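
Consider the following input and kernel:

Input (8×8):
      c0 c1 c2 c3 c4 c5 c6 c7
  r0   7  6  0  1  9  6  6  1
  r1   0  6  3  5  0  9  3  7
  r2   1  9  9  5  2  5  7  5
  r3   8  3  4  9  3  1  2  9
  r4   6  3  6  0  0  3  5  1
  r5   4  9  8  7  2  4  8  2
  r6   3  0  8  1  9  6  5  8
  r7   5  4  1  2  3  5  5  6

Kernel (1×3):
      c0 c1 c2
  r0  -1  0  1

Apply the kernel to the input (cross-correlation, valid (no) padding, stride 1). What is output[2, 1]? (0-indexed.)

-4

The receptive field on the input at this output position is [9 9 5]. Elementwise product with the kernel and sum: 9·-1 + 5·1.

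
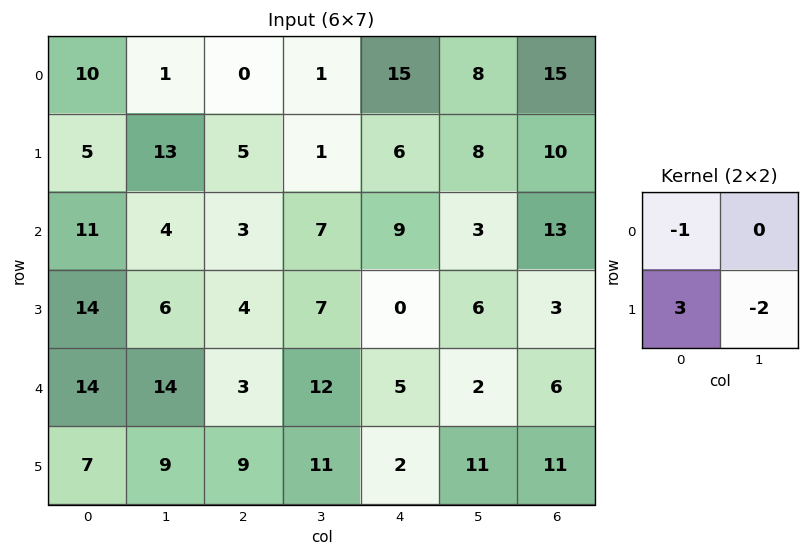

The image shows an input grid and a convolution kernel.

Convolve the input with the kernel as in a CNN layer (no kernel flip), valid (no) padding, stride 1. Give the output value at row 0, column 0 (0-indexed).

-21

The receptive field on the input at this output position is [10 1 / 5 13]. Elementwise product with the kernel and sum: 10·-1 + 5·3 + 13·-2.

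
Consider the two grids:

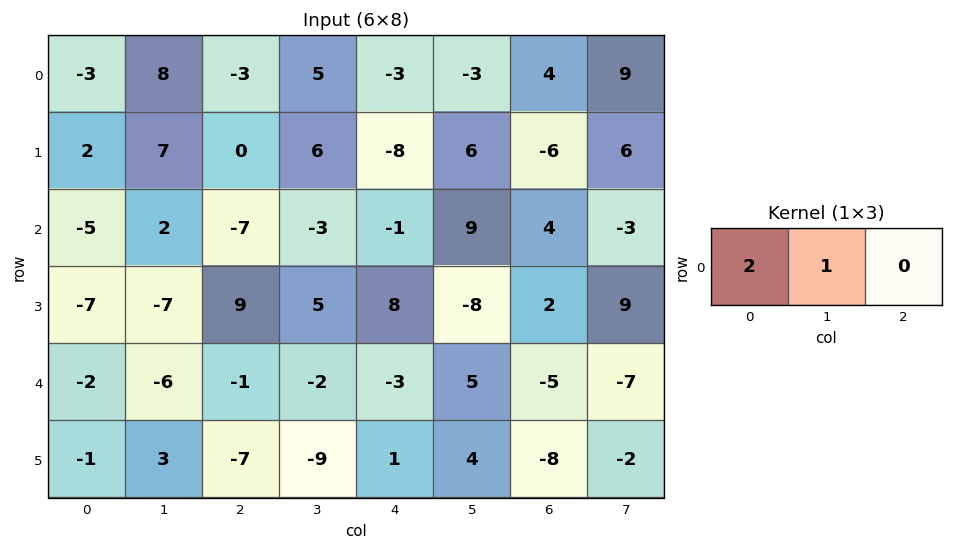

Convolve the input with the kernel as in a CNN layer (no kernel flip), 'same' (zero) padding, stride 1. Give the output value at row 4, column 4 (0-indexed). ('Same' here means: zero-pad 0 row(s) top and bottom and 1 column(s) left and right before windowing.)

The receptive field on the zero-padded input at this output position is [-2 -3 5]. Elementwise product with the kernel and sum: -2·2 + -3·1.

-7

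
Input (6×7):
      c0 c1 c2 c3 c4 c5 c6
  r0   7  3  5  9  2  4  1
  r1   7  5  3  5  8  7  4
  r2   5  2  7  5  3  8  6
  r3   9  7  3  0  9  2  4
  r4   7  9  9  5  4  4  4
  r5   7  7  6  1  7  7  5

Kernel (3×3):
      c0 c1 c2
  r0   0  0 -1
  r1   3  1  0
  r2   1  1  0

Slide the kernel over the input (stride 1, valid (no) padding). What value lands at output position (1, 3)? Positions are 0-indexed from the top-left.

The receptive field on the input at this output position is [5 8 7 / 5 3 8 / 0 9 2]. Elementwise product with the kernel and sum: 7·-1 + 5·3 + 3·1 + 0·1 + 9·1.

20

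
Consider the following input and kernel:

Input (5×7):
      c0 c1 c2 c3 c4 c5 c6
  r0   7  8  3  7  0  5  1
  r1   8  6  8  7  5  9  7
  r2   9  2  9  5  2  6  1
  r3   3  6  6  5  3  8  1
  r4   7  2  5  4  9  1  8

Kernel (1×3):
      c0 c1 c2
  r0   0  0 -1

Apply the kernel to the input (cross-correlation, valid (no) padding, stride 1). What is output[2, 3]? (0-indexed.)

The receptive field on the input at this output position is [5 2 6]. Elementwise product with the kernel and sum: 6·-1.

-6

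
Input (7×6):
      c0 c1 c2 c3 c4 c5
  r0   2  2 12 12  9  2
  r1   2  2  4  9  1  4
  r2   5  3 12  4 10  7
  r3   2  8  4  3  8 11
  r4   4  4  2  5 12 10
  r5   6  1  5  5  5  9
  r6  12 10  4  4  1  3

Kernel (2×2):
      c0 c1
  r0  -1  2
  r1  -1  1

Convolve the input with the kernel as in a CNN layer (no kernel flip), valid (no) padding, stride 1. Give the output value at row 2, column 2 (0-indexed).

The receptive field on the input at this output position is [12 4 / 4 3]. Elementwise product with the kernel and sum: 12·-1 + 4·2 + 4·-1 + 3·1.

-5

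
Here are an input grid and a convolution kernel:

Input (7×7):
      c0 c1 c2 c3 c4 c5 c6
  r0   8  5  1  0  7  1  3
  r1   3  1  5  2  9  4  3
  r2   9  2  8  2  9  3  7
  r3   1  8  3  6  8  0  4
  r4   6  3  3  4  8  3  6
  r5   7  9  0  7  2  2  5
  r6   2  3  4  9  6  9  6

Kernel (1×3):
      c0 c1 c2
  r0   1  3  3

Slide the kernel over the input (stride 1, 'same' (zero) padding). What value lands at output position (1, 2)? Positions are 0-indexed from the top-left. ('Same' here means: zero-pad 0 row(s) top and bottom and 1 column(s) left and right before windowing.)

22

The receptive field on the zero-padded input at this output position is [1 5 2]. Elementwise product with the kernel and sum: 1·1 + 5·3 + 2·3.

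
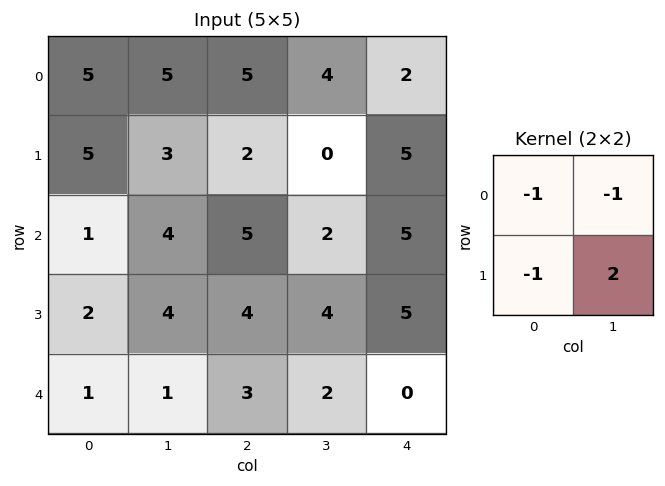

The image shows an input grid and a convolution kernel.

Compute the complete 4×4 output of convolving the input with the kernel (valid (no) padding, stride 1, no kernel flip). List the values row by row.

-9 -9 -11 4
-1 1 -3 3
1 -5 -3 -1
-5 -3 -7 -11

Output[0,0]: The receptive field on the input at this output position is [5 5 / 5 3]. Elementwise product with the kernel and sum: 5·-1 + 5·-1 + 5·-1 + 3·2.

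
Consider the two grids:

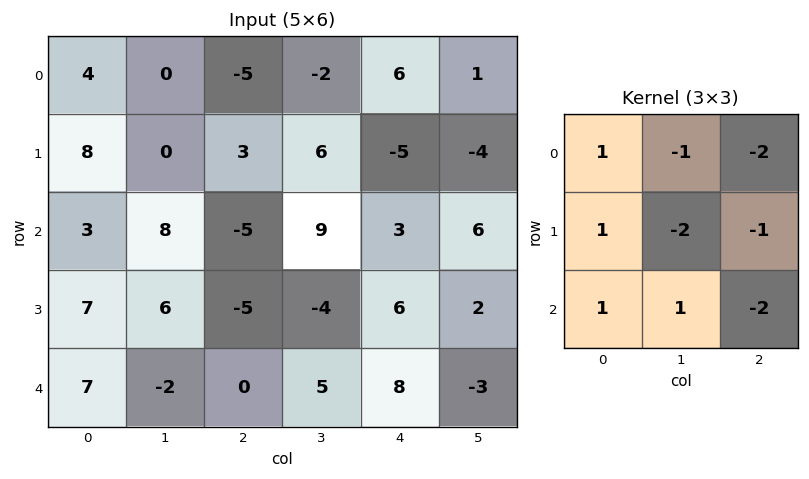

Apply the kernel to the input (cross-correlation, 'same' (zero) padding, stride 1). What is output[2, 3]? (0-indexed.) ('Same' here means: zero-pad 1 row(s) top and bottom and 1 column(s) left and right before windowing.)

-40

The receptive field on the zero-padded input at this output position is [3 6 -5 / -5 9 3 / -5 -4 6]. Elementwise product with the kernel and sum: 3·1 + 6·-1 + -5·-2 + -5·1 + 9·-2 + 3·-1 + -5·1 + -4·1 + 6·-2.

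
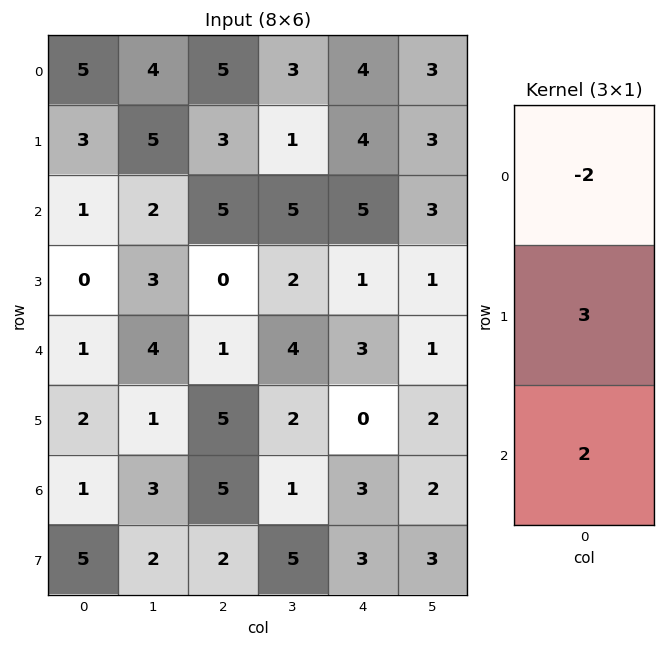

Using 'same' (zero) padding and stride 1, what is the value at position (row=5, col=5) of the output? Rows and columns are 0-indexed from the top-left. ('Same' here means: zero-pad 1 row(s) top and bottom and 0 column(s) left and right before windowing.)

8

The receptive field on the zero-padded input at this output position is [1 / 2 / 2]. Elementwise product with the kernel and sum: 1·-2 + 2·3 + 2·2.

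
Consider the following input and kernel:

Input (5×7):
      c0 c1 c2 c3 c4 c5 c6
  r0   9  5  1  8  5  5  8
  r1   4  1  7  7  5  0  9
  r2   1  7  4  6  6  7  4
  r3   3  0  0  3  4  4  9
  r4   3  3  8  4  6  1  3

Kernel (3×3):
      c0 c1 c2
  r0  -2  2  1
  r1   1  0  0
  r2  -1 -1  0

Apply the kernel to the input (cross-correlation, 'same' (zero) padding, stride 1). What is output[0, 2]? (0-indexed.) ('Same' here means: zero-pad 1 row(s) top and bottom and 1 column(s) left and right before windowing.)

-3

The receptive field on the zero-padded input at this output position is [0 0 0 / 5 1 8 / 1 7 7]. Elementwise product with the kernel and sum: 0·-2 + 0·2 + 0·1 + 5·1 + 1·-1 + 7·-1.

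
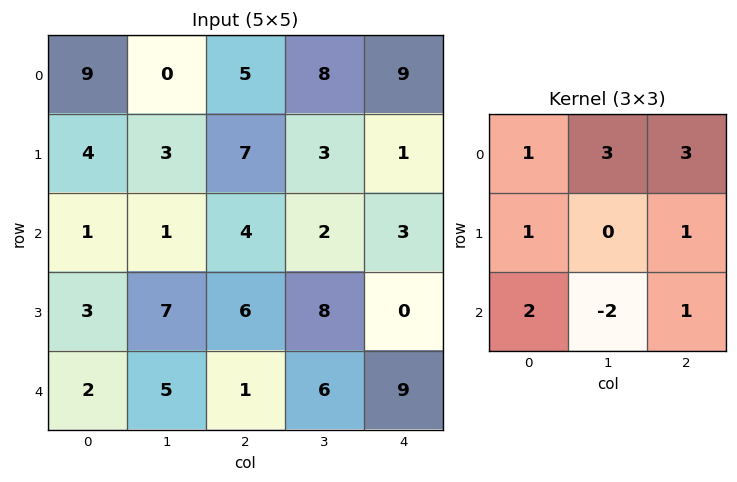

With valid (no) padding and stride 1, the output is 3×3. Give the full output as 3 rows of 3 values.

Output[0,0]: The receptive field on the input at this output position is [9 0 5 / 4 3 7 / 1 1 4]. Elementwise product with the kernel and sum: 9·1 + 0·3 + 5·3 + 4·1 + 7·1 + 1·2 + 1·-2 + 4·1.
Output[0,1]: The receptive field on the input at this output position is [0 5 8 / 3 7 3 / 1 4 2]. Elementwise product with the kernel and sum: 0·1 + 5·3 + 8·3 + 3·1 + 3·1 + 1·2 + 4·-2 + 2·1.

39 41 71
37 46 22
20 48 24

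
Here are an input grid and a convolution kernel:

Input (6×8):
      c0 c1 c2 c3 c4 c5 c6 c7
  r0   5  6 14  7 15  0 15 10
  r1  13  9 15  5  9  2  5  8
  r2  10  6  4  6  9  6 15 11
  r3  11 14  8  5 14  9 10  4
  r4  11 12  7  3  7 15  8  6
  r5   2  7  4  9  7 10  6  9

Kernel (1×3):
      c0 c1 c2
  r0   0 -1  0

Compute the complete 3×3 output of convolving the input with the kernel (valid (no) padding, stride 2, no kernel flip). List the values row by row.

-6 -7 0
-6 -6 -6
-12 -3 -15

Output[0,0]: The receptive field on the input at this output position is [5 6 14]. Elementwise product with the kernel and sum: 6·-1.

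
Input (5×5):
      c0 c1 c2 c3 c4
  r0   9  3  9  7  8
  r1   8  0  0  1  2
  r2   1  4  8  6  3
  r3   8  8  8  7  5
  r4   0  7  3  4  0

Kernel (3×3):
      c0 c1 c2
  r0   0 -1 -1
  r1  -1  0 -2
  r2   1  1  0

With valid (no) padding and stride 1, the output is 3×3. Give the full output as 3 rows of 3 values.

-15 -6 -5
-1 -1 -2
-29 -26 -20

Output[0,0]: The receptive field on the input at this output position is [9 3 9 / 8 0 0 / 1 4 8]. Elementwise product with the kernel and sum: 3·-1 + 9·-1 + 8·-1 + 0·-2 + 1·1 + 4·1.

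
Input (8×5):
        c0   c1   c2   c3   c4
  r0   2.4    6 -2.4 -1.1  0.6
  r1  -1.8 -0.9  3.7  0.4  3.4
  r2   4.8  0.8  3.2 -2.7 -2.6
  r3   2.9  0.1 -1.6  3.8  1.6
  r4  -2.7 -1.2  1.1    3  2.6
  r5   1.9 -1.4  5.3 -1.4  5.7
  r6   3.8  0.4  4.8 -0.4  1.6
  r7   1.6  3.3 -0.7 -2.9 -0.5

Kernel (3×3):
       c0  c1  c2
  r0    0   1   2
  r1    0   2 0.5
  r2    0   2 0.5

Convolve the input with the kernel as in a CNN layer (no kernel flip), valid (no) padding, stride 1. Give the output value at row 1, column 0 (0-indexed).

9.1

The receptive field on the input at this output position is [-1.8 -0.9 3.7 / 4.8 0.8 3.2 / 2.9 0.1 -1.6]. Elementwise product with the kernel and sum: -0.9·1 + 3.7·2 + 0.8·2 + 3.2·0.5 + 0.1·2 + -1.6·0.5.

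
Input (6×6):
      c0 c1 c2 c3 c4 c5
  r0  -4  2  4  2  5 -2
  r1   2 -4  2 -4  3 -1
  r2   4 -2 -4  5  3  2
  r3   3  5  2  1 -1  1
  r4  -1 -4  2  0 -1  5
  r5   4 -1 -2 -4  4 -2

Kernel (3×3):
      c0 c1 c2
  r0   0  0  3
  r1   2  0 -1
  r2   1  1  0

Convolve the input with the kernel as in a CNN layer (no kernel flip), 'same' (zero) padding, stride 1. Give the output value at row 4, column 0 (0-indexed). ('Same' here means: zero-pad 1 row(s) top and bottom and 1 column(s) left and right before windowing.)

23

The receptive field on the zero-padded input at this output position is [0 3 5 / 0 -1 -4 / 0 4 -1]. Elementwise product with the kernel and sum: 5·3 + 0·2 + -4·-1 + 0·1 + 4·1.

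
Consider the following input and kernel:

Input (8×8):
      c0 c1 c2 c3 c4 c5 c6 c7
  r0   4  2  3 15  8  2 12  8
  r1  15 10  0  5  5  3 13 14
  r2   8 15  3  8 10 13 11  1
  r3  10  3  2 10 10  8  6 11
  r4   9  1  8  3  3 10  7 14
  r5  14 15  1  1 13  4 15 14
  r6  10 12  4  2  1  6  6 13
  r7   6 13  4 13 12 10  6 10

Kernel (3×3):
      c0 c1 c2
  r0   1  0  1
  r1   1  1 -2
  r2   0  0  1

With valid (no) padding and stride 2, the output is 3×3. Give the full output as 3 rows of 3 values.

35 16 13
28 8 34
48 -12 3

Output[0,0]: The receptive field on the input at this output position is [4 2 3 / 15 10 0 / 8 15 3]. Elementwise product with the kernel and sum: 4·1 + 3·1 + 15·1 + 10·1 + 0·-2 + 3·1.
Output[0,1]: The receptive field on the input at this output position is [3 15 8 / 0 5 5 / 3 8 10]. Elementwise product with the kernel and sum: 3·1 + 8·1 + 0·1 + 5·1 + 5·-2 + 10·1.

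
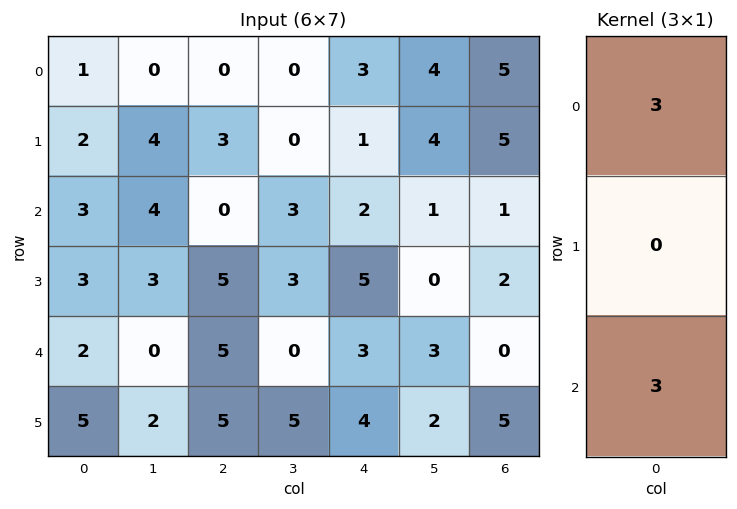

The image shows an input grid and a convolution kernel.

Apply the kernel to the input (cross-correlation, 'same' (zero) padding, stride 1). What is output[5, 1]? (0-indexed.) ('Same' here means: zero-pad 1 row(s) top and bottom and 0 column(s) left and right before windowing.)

The receptive field on the zero-padded input at this output position is [0 / 2 / 0]. Elementwise product with the kernel and sum: 0·3 + 0·3.

0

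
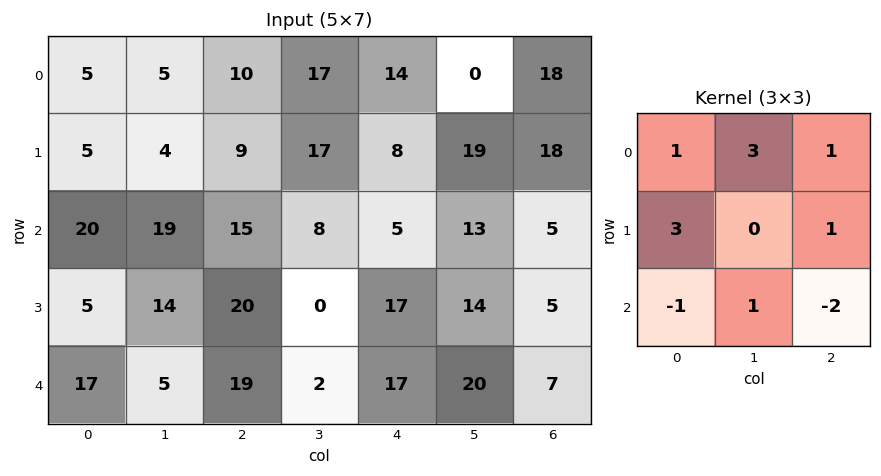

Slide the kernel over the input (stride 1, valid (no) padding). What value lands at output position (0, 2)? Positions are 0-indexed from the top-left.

93

The receptive field on the input at this output position is [10 17 14 / 9 17 8 / 15 8 5]. Elementwise product with the kernel and sum: 10·1 + 17·3 + 14·1 + 9·3 + 8·1 + 15·-1 + 8·1 + 5·-2.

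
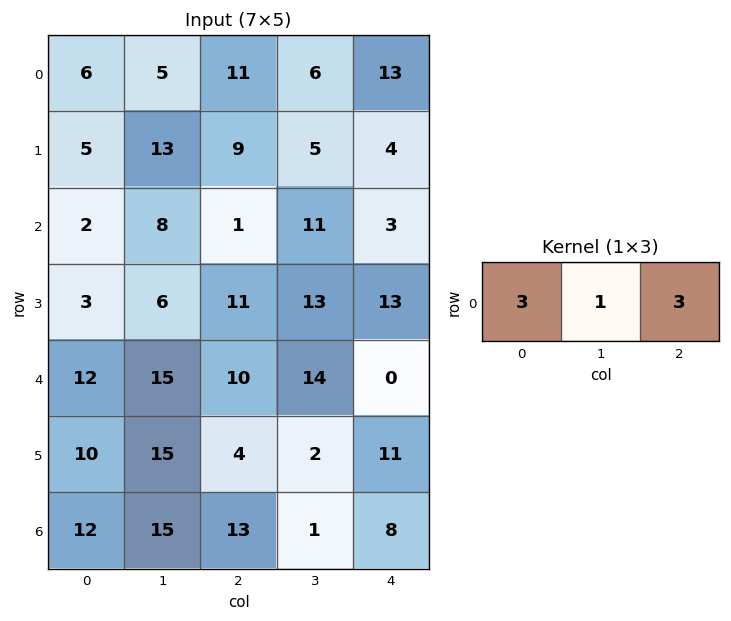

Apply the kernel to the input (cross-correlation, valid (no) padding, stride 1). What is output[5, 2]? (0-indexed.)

47

The receptive field on the input at this output position is [4 2 11]. Elementwise product with the kernel and sum: 4·3 + 2·1 + 11·3.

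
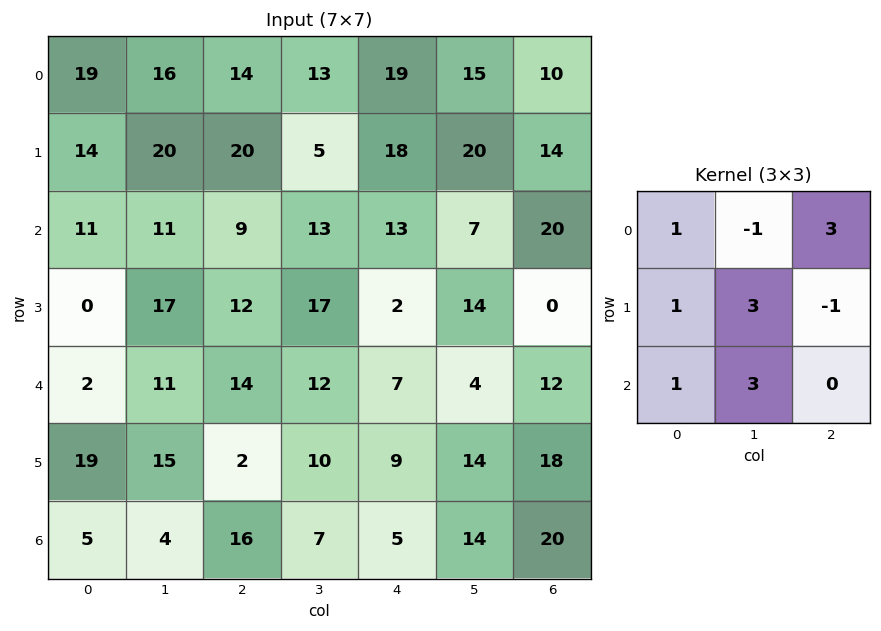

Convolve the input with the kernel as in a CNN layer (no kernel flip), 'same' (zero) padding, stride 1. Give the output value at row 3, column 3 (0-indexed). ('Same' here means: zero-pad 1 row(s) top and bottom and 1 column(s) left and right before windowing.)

146

The receptive field on the zero-padded input at this output position is [9 13 13 / 12 17 2 / 14 12 7]. Elementwise product with the kernel and sum: 9·1 + 13·-1 + 13·3 + 12·1 + 17·3 + 2·-1 + 14·1 + 12·3.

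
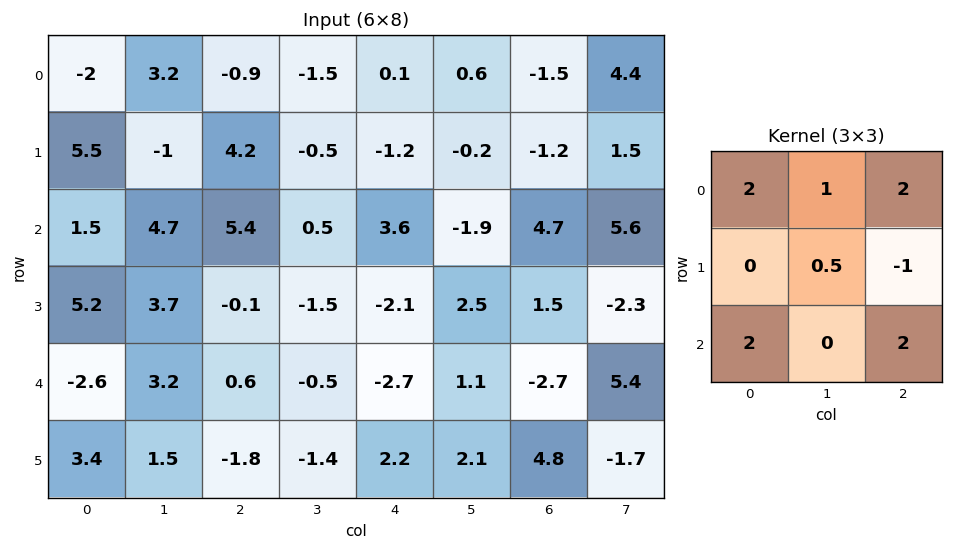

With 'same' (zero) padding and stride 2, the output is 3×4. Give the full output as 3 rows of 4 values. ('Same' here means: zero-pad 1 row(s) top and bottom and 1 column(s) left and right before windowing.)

-6.2 -1.95 -1.95 -2.55
6.95 7.8 3.1 -1.45
11.1 5.3 -1.15 -4.05

Output[0,0]: The receptive field on the zero-padded input at this output position is [0 0 0 / 0 -2 3.2 / 0 5.5 -1]. Elementwise product with the kernel and sum: 0·2 + 0·1 + 0·2 + -2·0.5 + 3.2·-1 + 0·2 + -1·2.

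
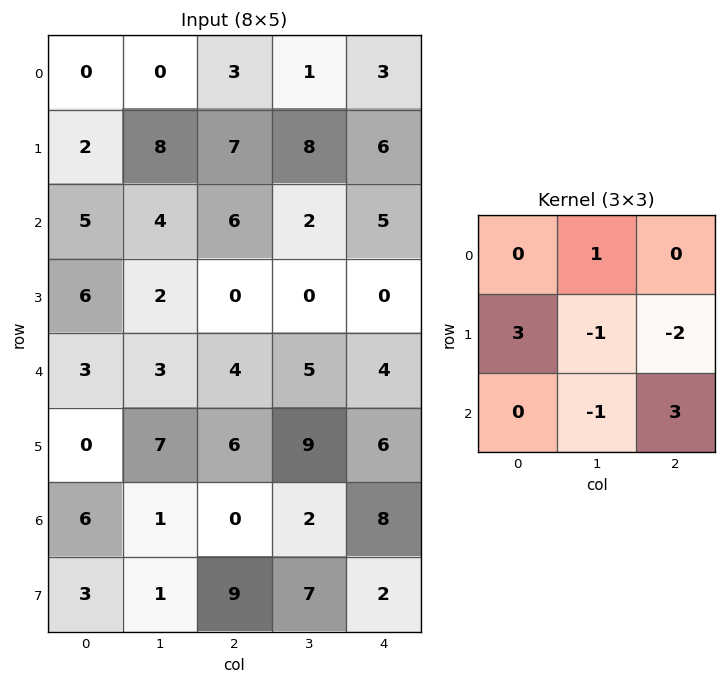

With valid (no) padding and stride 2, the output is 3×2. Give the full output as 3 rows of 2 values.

Output[0,0]: The receptive field on the input at this output position is [0 0 3 / 2 8 7 / 5 4 6]. Elementwise product with the kernel and sum: 0·1 + 2·3 + 8·-1 + 7·-2 + 4·-1 + 6·3.

-2 15
29 9
-17 24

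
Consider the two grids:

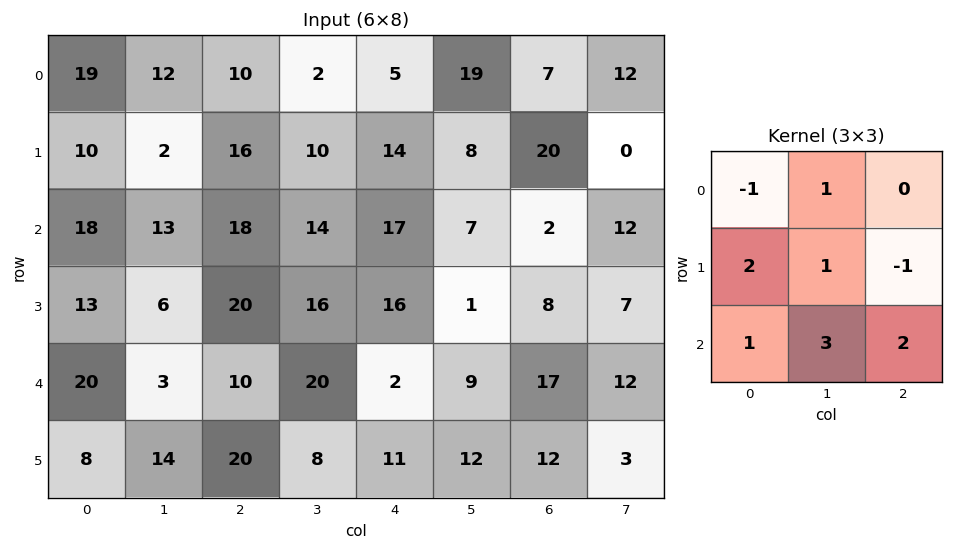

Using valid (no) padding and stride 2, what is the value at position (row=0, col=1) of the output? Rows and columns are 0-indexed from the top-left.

114

The receptive field on the input at this output position is [10 2 5 / 16 10 14 / 18 14 17]. Elementwise product with the kernel and sum: 10·-1 + 2·1 + 16·2 + 10·1 + 14·-1 + 18·1 + 14·3 + 17·2.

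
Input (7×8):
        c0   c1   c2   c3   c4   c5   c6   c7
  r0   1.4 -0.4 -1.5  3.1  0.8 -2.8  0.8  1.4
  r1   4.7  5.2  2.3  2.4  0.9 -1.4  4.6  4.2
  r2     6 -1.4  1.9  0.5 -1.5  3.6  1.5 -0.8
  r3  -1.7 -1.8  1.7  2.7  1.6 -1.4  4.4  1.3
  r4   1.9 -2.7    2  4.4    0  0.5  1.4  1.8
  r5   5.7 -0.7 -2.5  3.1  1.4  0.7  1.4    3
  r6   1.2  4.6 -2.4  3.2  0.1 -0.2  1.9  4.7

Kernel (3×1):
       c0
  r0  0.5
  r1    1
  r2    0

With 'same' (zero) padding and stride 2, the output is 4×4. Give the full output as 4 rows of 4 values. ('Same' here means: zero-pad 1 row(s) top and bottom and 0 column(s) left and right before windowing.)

Output[0,0]: The receptive field on the zero-padded input at this output position is [0 / 1.4 / 4.7]. Elementwise product with the kernel and sum: 0·0.5 + 1.4·1.

1.4 -1.5 0.8 0.8
8.35 3.05 -1.05 3.8
1.05 2.85 0.8 3.6
4.05 -3.65 0.8 2.6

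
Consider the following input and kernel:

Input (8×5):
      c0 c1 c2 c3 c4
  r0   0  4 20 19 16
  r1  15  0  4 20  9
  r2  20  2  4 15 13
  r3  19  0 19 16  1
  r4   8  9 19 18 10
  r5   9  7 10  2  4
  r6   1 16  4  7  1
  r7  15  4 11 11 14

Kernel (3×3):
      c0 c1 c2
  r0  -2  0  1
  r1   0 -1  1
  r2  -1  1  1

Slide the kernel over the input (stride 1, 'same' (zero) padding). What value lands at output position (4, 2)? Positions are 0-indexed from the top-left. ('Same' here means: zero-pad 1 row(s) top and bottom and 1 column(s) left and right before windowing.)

20

The receptive field on the zero-padded input at this output position is [0 19 16 / 9 19 18 / 7 10 2]. Elementwise product with the kernel and sum: 0·-2 + 16·1 + 19·-1 + 18·1 + 7·-1 + 10·1 + 2·1.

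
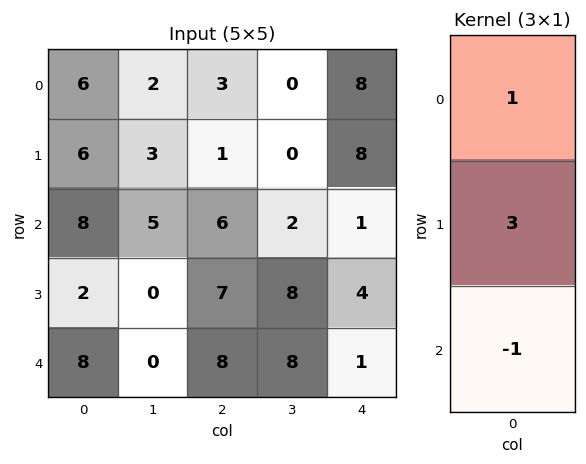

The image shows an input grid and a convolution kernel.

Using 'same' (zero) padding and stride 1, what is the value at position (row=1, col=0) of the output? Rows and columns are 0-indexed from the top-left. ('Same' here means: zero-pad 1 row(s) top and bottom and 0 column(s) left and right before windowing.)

16

The receptive field on the zero-padded input at this output position is [6 / 6 / 8]. Elementwise product with the kernel and sum: 6·1 + 6·3 + 8·-1.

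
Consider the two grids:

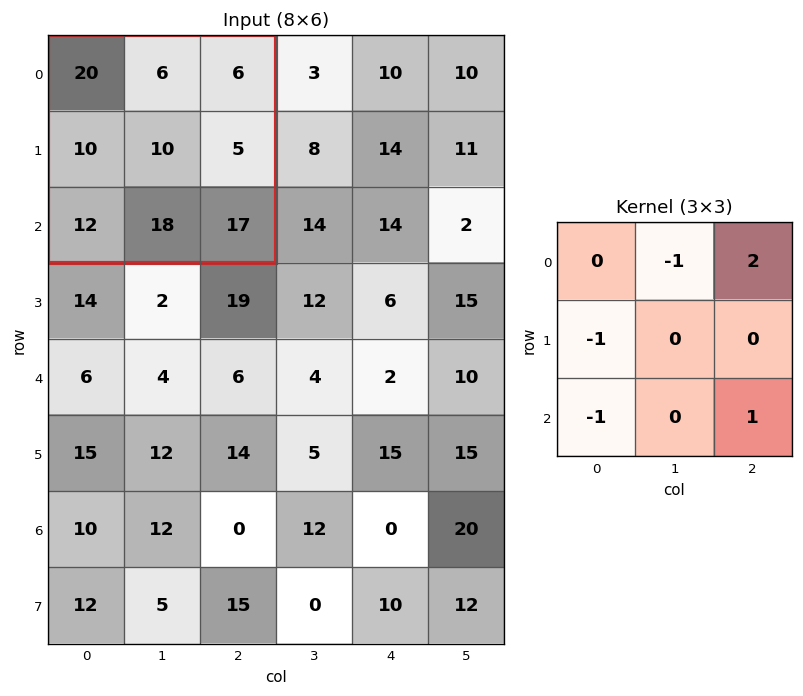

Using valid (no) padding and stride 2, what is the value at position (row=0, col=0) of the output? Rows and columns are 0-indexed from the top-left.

The receptive field on the input at this output position is [20 6 6 / 10 10 5 / 12 18 17]. Elementwise product with the kernel and sum: 6·-1 + 6·2 + 10·-1 + 12·-1 + 17·1.

1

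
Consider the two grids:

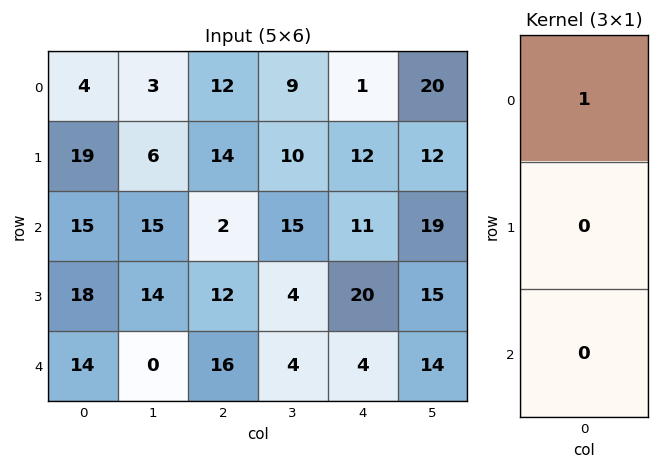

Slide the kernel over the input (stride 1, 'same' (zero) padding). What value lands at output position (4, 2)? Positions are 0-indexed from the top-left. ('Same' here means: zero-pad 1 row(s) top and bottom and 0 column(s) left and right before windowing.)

The receptive field on the zero-padded input at this output position is [12 / 16 / 0]. Elementwise product with the kernel and sum: 12·1.

12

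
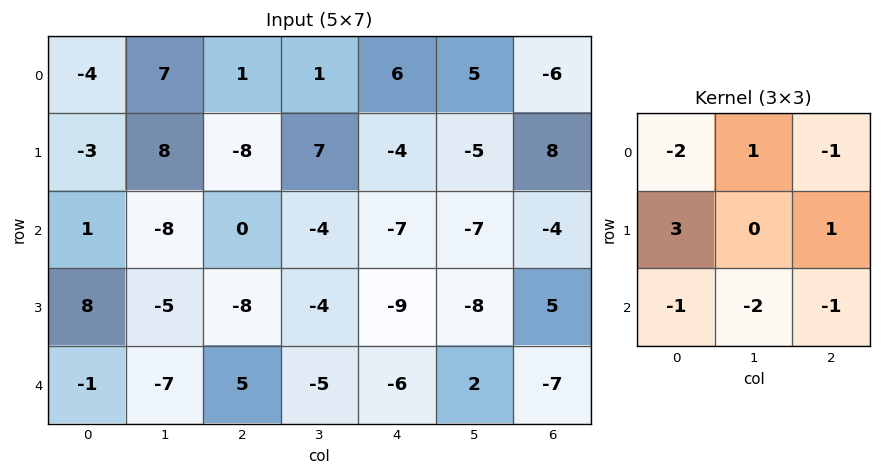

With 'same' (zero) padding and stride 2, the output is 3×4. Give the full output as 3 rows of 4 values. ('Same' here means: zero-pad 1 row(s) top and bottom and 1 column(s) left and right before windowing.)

Output[0,0]: The receptive field on the zero-padded input at this output position is [0 0 0 / 0 -4 7 / 0 -3 8]. Elementwise product with the kernel and sum: 0·-2 + 0·1 + 0·-1 + 0·3 + 7·1 + 0·-1 + -3·-2 + 8·-1.

5 23 14 4
-30 -34 -2 -5
6 -20 -6 27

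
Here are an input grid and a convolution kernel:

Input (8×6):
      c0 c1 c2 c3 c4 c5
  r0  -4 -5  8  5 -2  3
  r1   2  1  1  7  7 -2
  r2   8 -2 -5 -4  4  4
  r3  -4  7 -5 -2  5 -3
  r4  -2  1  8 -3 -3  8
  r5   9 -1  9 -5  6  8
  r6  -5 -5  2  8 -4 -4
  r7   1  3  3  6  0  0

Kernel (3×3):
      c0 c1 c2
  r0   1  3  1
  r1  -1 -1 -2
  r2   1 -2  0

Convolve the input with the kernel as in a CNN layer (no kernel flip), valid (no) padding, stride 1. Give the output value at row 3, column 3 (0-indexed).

-17

The receptive field on the input at this output position is [-2 5 -3 / -3 -3 8 / -5 6 8]. Elementwise product with the kernel and sum: -2·1 + 5·3 + -3·1 + -3·-1 + -3·-1 + 8·-2 + -5·1 + 6·-2.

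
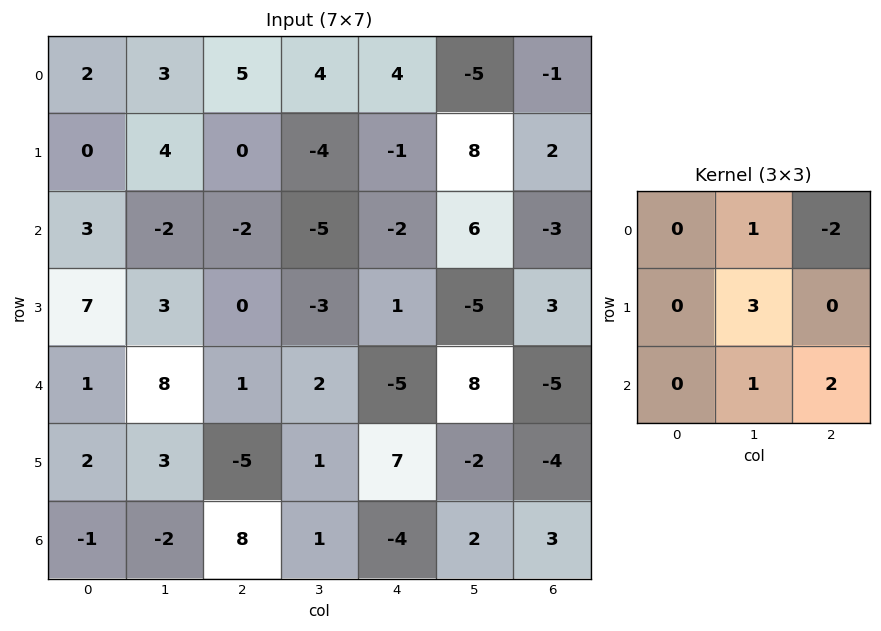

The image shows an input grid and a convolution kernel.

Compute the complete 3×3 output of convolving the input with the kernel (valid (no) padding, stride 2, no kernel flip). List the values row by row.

-1 -25 21
21 -18 -5
29 8 20

Output[0,0]: The receptive field on the input at this output position is [2 3 5 / 0 4 0 / 3 -2 -2]. Elementwise product with the kernel and sum: 3·1 + 5·-2 + 4·3 + -2·1 + -2·2.
Output[0,1]: The receptive field on the input at this output position is [5 4 4 / 0 -4 -1 / -2 -5 -2]. Elementwise product with the kernel and sum: 4·1 + 4·-2 + -4·3 + -5·1 + -2·2.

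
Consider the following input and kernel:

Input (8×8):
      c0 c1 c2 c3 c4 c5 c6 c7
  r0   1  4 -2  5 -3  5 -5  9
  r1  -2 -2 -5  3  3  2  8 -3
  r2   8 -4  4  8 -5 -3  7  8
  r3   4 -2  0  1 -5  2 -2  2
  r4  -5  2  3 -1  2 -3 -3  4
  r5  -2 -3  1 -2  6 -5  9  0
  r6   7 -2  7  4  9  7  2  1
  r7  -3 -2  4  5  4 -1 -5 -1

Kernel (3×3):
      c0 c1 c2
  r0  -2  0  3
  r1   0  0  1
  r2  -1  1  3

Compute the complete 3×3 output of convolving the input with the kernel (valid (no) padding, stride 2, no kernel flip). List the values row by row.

-13 -13 22
12 -26 15
32 30 0

Output[0,0]: The receptive field on the input at this output position is [1 4 -2 / -2 -2 -5 / 8 -4 4]. Elementwise product with the kernel and sum: 1·-2 + -2·3 + -5·1 + 8·-1 + -4·1 + 4·3.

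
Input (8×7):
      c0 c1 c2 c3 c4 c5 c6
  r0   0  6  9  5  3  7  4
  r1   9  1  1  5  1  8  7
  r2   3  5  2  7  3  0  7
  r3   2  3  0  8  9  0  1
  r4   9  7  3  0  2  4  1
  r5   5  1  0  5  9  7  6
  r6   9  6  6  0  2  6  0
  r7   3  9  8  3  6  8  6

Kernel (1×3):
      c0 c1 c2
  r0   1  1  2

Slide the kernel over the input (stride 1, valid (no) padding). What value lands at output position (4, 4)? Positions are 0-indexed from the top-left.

8

The receptive field on the input at this output position is [2 4 1]. Elementwise product with the kernel and sum: 2·1 + 4·1 + 1·2.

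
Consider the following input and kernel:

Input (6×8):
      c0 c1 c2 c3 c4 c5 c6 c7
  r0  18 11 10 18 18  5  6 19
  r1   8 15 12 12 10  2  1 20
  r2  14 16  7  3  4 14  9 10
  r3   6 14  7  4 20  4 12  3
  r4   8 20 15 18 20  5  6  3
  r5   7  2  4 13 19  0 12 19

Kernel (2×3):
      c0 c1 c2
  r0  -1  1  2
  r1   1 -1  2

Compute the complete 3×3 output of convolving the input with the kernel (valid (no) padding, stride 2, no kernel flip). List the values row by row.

30 64 9
22 47 68
55 72 40

Output[0,0]: The receptive field on the input at this output position is [18 11 10 / 8 15 12]. Elementwise product with the kernel and sum: 18·-1 + 11·1 + 10·2 + 8·1 + 15·-1 + 12·2.
Output[0,1]: The receptive field on the input at this output position is [10 18 18 / 12 12 10]. Elementwise product with the kernel and sum: 10·-1 + 18·1 + 18·2 + 12·1 + 12·-1 + 10·2.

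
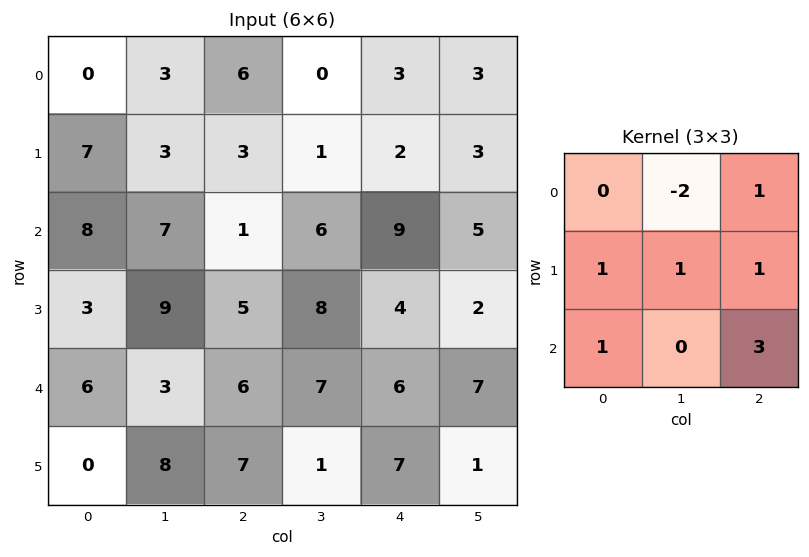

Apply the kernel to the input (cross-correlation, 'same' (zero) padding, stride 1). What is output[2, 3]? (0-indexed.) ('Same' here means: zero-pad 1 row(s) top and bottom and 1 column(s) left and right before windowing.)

The receptive field on the zero-padded input at this output position is [3 1 2 / 1 6 9 / 5 8 4]. Elementwise product with the kernel and sum: 1·-2 + 2·1 + 1·1 + 6·1 + 9·1 + 5·1 + 4·3.

33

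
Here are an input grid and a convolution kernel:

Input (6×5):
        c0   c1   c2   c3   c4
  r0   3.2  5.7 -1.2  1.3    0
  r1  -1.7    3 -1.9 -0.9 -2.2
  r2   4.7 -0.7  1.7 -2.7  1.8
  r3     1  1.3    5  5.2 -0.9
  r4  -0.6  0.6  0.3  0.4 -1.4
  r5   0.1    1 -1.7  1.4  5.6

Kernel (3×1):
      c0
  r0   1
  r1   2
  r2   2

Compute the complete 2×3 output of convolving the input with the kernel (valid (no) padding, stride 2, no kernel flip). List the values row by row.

9.2 -1.6 -0.8
5.5 12.3 -2.8

Output[0,0]: The receptive field on the input at this output position is [3.2 / -1.7 / 4.7]. Elementwise product with the kernel and sum: 3.2·1 + -1.7·2 + 4.7·2.
Output[0,1]: The receptive field on the input at this output position is [-1.2 / -1.9 / 1.7]. Elementwise product with the kernel and sum: -1.2·1 + -1.9·2 + 1.7·2.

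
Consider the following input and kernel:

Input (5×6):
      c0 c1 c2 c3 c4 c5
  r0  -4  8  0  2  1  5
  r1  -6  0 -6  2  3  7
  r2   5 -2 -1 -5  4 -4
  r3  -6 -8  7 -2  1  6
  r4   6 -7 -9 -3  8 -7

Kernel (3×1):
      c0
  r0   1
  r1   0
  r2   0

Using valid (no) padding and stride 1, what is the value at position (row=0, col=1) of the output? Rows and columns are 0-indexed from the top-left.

The receptive field on the input at this output position is [8 / 0 / -2]. Elementwise product with the kernel and sum: 8·1.

8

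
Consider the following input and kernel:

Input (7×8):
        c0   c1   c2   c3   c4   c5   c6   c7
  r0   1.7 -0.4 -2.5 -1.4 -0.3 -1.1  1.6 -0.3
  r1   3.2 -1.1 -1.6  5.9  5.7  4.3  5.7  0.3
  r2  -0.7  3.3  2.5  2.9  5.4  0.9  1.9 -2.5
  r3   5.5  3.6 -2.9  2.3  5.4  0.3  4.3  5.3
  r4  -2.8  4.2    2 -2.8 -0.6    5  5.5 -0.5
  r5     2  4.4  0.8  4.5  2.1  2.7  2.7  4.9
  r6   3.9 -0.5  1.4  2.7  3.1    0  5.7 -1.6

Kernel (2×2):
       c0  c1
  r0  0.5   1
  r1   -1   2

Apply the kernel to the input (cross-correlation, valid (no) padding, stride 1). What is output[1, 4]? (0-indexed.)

The receptive field on the input at this output position is [5.7 4.3 / 5.4 0.9]. Elementwise product with the kernel and sum: 5.7·0.5 + 4.3·1 + 5.4·-1 + 0.9·2.

3.55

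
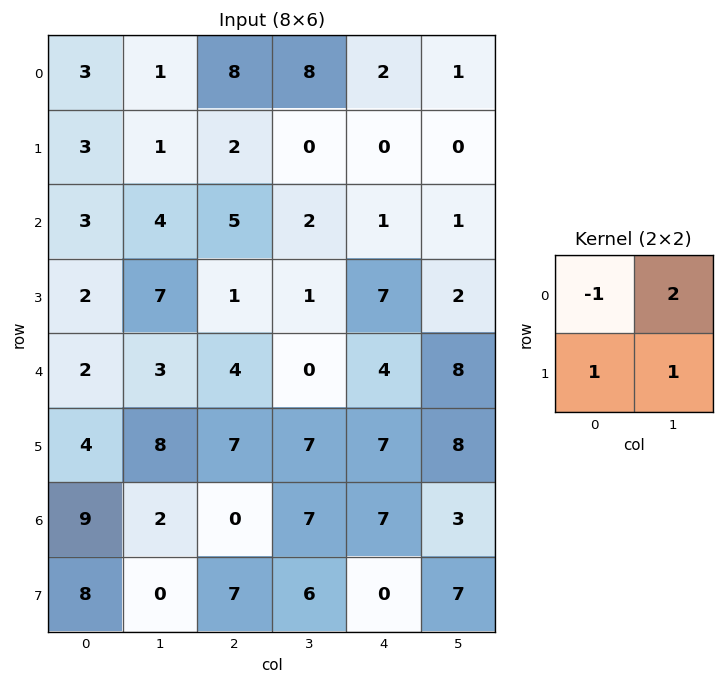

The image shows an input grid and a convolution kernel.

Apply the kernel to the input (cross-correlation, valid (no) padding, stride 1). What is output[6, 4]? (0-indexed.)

6

The receptive field on the input at this output position is [7 3 / 0 7]. Elementwise product with the kernel and sum: 7·-1 + 3·2 + 0·1 + 7·1.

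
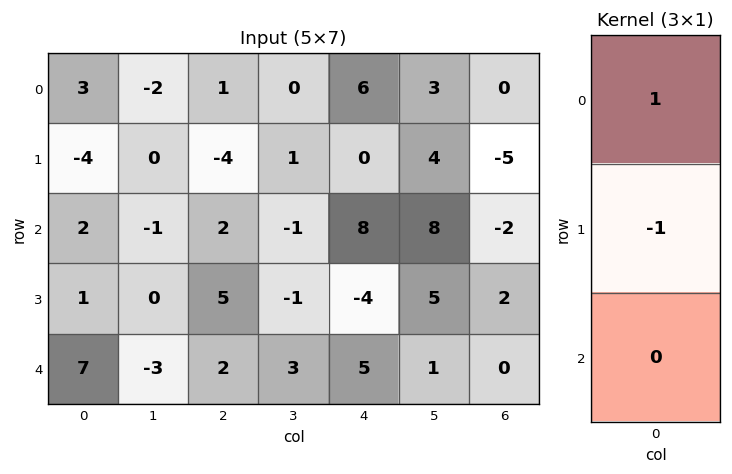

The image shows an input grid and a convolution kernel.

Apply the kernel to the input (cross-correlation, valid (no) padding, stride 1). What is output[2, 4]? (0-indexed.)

12

The receptive field on the input at this output position is [8 / -4 / 5]. Elementwise product with the kernel and sum: 8·1 + -4·-1.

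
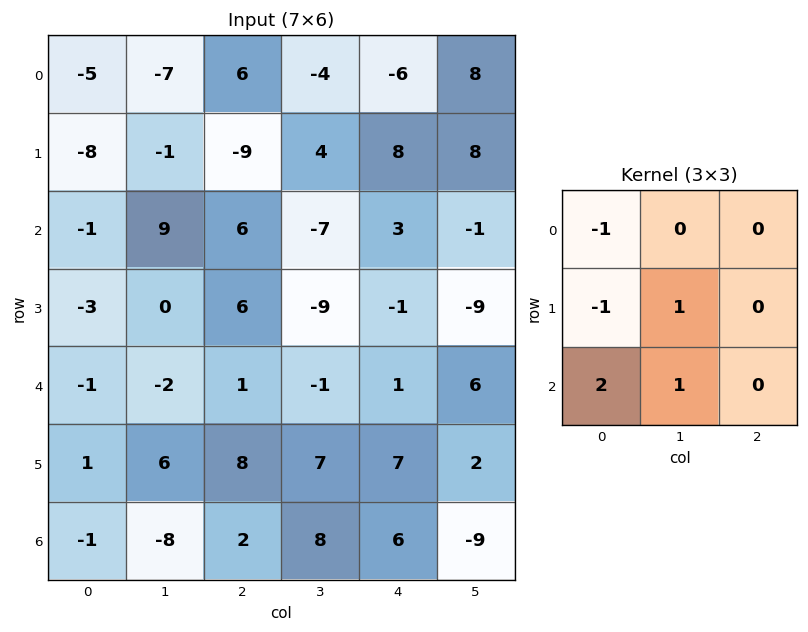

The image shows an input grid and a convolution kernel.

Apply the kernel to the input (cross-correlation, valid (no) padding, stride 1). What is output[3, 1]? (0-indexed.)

The receptive field on the input at this output position is [0 6 -9 / -2 1 -1 / 6 8 7]. Elementwise product with the kernel and sum: 0·-1 + -2·-1 + 1·1 + 6·2 + 8·1.

23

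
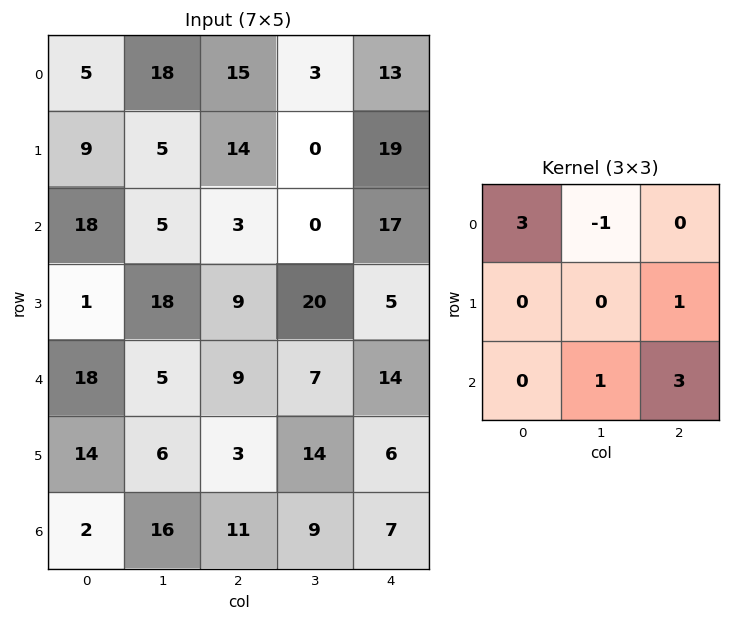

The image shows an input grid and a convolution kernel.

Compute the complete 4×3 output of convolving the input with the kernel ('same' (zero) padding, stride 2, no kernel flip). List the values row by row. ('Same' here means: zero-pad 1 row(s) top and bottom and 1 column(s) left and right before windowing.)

Output[0,0]: The receptive field on the zero-padded input at this output position is [0 0 0 / 0 5 18 / 0 9 5]. Elementwise product with the kernel and sum: 0·3 + 0·-1 + 18·1 + 9·1 + 5·3.
Output[0,1]: The receptive field on the zero-padded input at this output position is [0 0 0 / 18 15 3 / 5 14 0]. Elementwise product with the kernel and sum: 0·3 + 0·-1 + 3·1 + 14·1 + 0·3.

42 17 19
51 70 -14
36 97 61
2 24 36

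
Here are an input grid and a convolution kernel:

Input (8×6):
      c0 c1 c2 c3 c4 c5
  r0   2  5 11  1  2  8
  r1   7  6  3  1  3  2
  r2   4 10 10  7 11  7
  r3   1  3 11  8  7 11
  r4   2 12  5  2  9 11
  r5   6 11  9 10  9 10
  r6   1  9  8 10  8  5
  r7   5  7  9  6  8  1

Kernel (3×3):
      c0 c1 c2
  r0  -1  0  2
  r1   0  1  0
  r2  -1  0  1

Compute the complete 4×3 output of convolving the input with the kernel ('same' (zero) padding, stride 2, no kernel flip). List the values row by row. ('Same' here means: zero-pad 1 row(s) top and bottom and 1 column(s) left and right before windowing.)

8 6 3
19 11 17
19 17 23
30 16 13

Output[0,0]: The receptive field on the zero-padded input at this output position is [0 0 0 / 0 2 5 / 0 7 6]. Elementwise product with the kernel and sum: 0·-1 + 0·2 + 2·1 + 0·-1 + 6·1.
Output[0,1]: The receptive field on the zero-padded input at this output position is [0 0 0 / 5 11 1 / 6 3 1]. Elementwise product with the kernel and sum: 0·-1 + 0·2 + 11·1 + 6·-1 + 1·1.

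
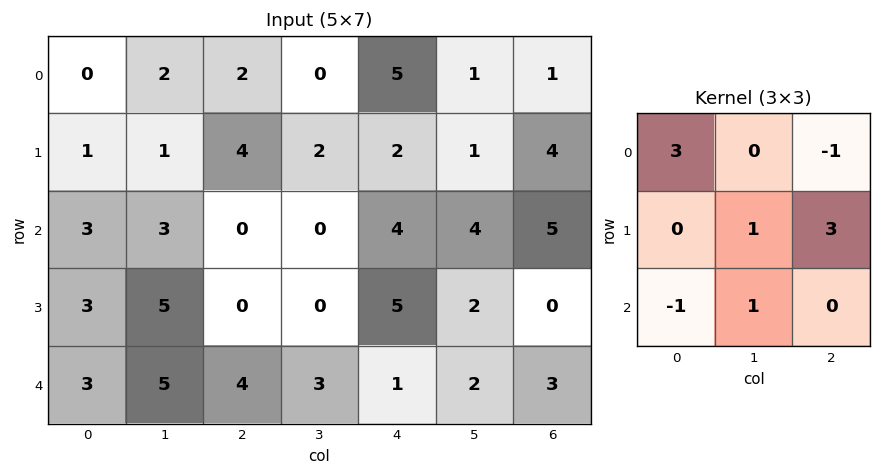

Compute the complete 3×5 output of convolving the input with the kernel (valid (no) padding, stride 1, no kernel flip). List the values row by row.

Output[0,0]: The receptive field on the input at this output position is [0 2 2 / 1 1 4 / 3 3 0]. Elementwise product with the kernel and sum: 0·3 + 2·-1 + 1·1 + 4·3 + 3·-1 + 3·1.
Output[0,1]: The receptive field on the input at this output position is [2 2 0 / 1 4 2 / 3 0 0]. Elementwise product with the kernel and sum: 2·3 + 0·-1 + 4·1 + 2·3 + 3·-1 + 0·1.

11 13 9 8 27
4 -4 22 26 18
16 8 10 5 10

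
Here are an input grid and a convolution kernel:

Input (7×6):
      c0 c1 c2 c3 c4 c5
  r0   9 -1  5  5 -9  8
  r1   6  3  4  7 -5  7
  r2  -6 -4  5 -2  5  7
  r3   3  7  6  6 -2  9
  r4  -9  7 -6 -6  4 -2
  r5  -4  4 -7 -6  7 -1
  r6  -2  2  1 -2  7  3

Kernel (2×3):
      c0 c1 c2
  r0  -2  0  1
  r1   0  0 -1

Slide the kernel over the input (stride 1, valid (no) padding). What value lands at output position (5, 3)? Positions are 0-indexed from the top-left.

8

The receptive field on the input at this output position is [-6 7 -1 / -2 7 3]. Elementwise product with the kernel and sum: -6·-2 + -1·1 + 3·-1.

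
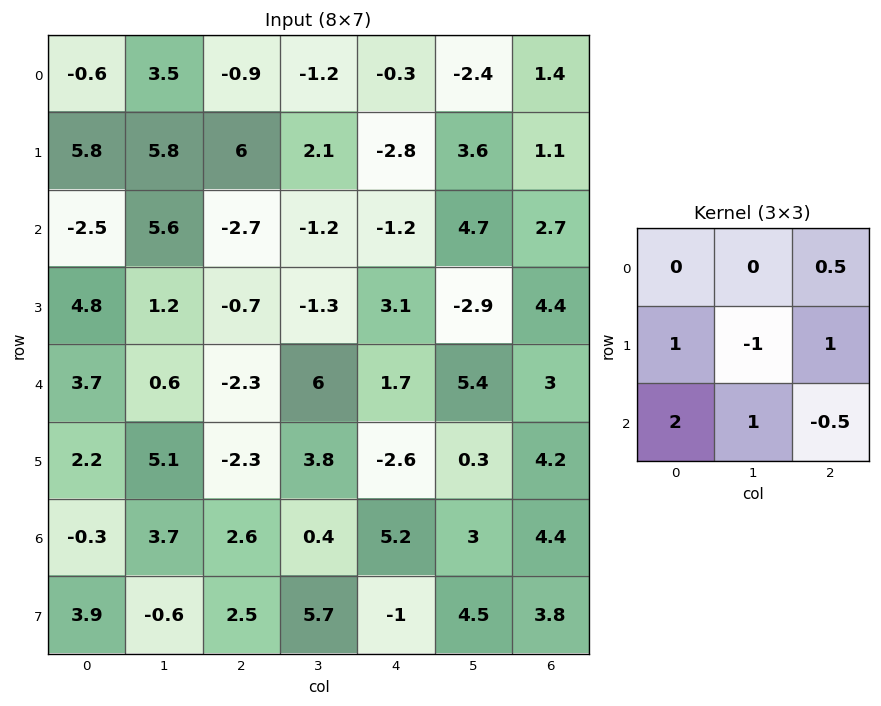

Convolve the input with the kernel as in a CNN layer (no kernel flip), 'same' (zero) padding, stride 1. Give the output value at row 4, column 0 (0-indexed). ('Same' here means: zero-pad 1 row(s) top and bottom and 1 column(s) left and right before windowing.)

-2.85

The receptive field on the zero-padded input at this output position is [0 4.8 1.2 / 0 3.7 0.6 / 0 2.2 5.1]. Elementwise product with the kernel and sum: 1.2·0.5 + 0·1 + 3.7·-1 + 0.6·1 + 0·2 + 2.2·1 + 5.1·-0.5.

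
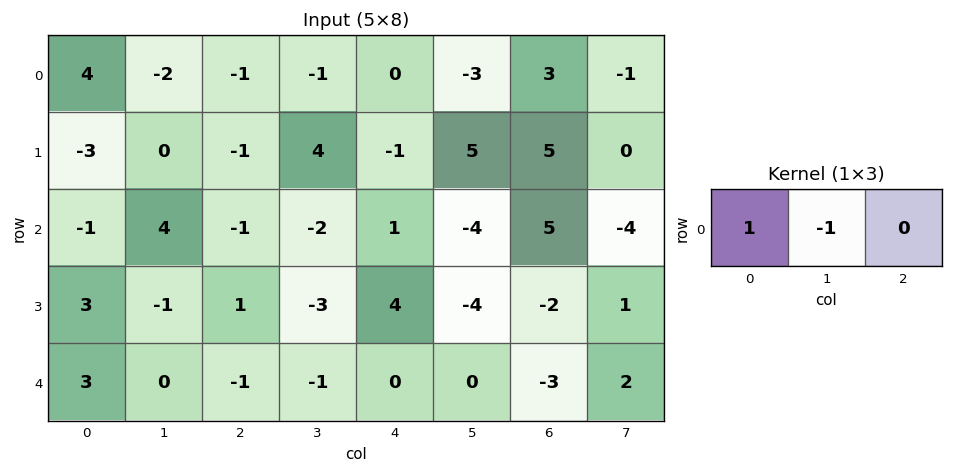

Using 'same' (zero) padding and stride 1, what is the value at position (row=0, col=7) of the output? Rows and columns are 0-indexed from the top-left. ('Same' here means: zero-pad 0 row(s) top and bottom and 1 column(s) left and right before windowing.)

4

The receptive field on the zero-padded input at this output position is [3 -1 0]. Elementwise product with the kernel and sum: 3·1 + -1·-1.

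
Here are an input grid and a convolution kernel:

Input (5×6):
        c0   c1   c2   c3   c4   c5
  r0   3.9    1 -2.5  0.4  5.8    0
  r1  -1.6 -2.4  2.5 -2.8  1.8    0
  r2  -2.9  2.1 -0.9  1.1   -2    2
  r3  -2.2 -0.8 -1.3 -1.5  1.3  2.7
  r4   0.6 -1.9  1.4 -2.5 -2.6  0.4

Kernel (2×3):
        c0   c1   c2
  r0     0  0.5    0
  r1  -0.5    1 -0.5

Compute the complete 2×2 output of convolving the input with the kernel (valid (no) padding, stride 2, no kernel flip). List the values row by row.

-2.35 -4.75
2 -0.95

Output[0,0]: The receptive field on the input at this output position is [3.9 1 -2.5 / -1.6 -2.4 2.5]. Elementwise product with the kernel and sum: 1·0.5 + -1.6·-0.5 + -2.4·1 + 2.5·-0.5.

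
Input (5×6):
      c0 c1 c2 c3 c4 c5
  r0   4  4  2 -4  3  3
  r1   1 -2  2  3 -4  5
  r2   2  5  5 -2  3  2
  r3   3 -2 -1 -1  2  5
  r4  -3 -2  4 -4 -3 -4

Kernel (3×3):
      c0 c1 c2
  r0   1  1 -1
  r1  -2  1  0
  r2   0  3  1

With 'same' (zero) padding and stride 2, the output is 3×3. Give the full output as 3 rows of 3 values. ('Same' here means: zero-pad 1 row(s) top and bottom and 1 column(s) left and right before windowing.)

Output[0,0]: The receptive field on the zero-padded input at this output position is [0 0 0 / 0 4 4 / 0 1 -2]. Elementwise product with the kernel and sum: 0·1 + 0·1 + 0·-1 + 0·-2 + 4·1 + 1·3 + -2·1.
Output[0,1]: The receptive field on the zero-padded input at this output position is [0 0 0 / 4 2 -4 / -2 2 3]. Elementwise product with the kernel and sum: 0·1 + 0·1 + 0·-1 + 4·-2 + 2·1 + 2·3 + 3·1.

5 3 4
12 -12 12
2 6 1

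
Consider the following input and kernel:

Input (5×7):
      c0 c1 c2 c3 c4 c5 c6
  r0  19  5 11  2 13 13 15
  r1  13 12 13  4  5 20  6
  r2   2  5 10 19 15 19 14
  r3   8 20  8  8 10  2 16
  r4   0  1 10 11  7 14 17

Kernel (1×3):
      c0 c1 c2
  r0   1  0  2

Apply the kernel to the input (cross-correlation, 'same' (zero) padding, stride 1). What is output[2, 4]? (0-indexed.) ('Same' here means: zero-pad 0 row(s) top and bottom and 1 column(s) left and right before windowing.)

The receptive field on the zero-padded input at this output position is [19 15 19]. Elementwise product with the kernel and sum: 19·1 + 19·2.

57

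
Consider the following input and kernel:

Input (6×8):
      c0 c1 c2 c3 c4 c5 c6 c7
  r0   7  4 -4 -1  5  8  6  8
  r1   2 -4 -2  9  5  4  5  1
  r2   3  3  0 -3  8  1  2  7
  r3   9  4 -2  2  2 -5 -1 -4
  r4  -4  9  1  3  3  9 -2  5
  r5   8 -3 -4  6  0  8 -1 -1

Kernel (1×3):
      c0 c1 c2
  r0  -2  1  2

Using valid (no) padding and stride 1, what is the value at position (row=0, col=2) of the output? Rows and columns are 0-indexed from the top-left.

The receptive field on the input at this output position is [-4 -1 5]. Elementwise product with the kernel and sum: -4·-2 + -1·1 + 5·2.

17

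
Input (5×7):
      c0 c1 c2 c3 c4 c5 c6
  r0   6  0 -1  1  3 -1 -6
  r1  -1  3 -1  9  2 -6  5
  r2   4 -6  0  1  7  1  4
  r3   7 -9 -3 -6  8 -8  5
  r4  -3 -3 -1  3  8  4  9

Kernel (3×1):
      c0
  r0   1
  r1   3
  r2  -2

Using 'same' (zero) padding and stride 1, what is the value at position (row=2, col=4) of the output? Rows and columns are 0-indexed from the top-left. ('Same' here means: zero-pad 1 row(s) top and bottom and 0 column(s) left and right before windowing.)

The receptive field on the zero-padded input at this output position is [2 / 7 / 8]. Elementwise product with the kernel and sum: 2·1 + 7·3 + 8·-2.

7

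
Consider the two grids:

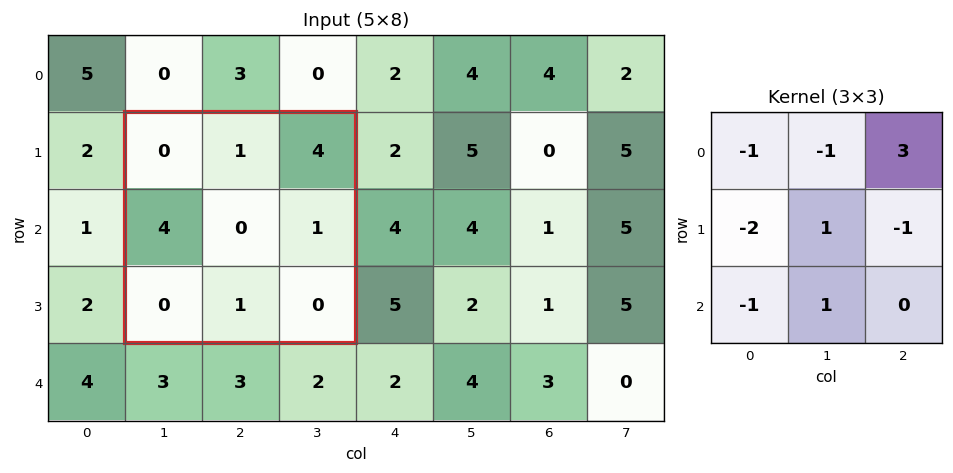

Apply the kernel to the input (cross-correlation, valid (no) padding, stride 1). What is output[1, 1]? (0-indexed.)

The receptive field on the input at this output position is [0 1 4 / 4 0 1 / 0 1 0]. Elementwise product with the kernel and sum: 0·-1 + 1·-1 + 4·3 + 4·-2 + 0·1 + 1·-1 + 0·-1 + 1·1.

3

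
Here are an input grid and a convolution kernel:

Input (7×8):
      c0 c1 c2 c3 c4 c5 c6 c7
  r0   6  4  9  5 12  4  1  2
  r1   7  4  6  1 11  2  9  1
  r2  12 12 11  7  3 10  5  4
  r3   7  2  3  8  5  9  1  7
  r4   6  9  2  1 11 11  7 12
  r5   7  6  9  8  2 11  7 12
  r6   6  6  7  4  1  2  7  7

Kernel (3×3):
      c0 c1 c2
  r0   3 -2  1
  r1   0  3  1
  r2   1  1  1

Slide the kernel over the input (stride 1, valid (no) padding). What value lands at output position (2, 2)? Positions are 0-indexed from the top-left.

The receptive field on the input at this output position is [11 7 3 / 3 8 5 / 2 1 11]. Elementwise product with the kernel and sum: 11·3 + 7·-2 + 3·1 + 8·3 + 5·1 + 2·1 + 1·1 + 11·1.

65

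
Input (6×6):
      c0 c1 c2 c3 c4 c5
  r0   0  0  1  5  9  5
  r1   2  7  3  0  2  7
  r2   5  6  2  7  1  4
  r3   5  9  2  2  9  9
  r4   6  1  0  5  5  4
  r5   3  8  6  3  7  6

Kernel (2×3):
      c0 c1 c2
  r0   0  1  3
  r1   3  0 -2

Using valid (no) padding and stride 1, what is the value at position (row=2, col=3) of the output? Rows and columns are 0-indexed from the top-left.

The receptive field on the input at this output position is [7 1 4 / 2 9 9]. Elementwise product with the kernel and sum: 1·1 + 4·3 + 2·3 + 9·-2.

1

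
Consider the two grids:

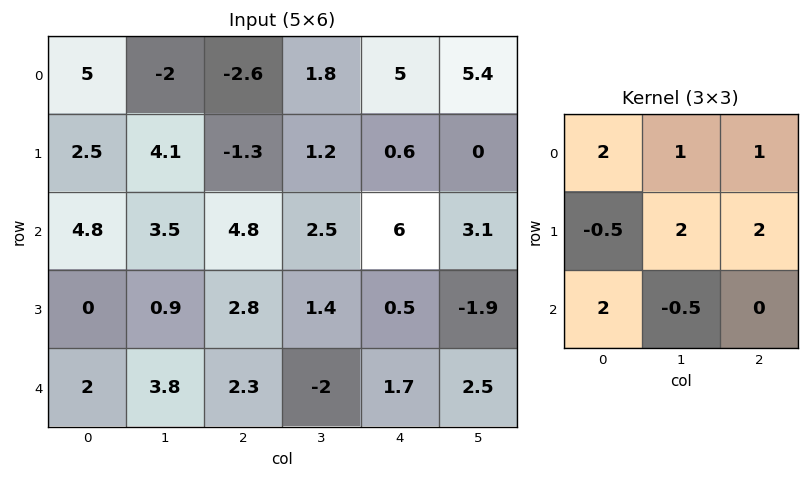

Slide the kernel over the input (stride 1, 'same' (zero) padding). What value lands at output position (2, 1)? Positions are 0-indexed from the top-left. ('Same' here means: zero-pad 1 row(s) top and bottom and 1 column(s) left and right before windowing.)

21.55

The receptive field on the zero-padded input at this output position is [2.5 4.1 -1.3 / 4.8 3.5 4.8 / 0 0.9 2.8]. Elementwise product with the kernel and sum: 2.5·2 + 4.1·1 + -1.3·1 + 4.8·-0.5 + 3.5·2 + 4.8·2 + 0·2 + 0.9·-0.5.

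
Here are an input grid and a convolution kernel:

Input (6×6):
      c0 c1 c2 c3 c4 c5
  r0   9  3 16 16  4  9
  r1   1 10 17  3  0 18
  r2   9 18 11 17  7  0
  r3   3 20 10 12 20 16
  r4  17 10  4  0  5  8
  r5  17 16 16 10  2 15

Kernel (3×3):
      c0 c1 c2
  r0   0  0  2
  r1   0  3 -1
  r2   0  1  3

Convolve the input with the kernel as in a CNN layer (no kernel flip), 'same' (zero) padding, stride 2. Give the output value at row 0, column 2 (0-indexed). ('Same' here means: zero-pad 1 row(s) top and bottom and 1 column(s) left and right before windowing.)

The receptive field on the zero-padded input at this output position is [0 0 0 / 16 4 9 / 3 0 18]. Elementwise product with the kernel and sum: 0·2 + 4·3 + 9·-1 + 0·1 + 18·3.

57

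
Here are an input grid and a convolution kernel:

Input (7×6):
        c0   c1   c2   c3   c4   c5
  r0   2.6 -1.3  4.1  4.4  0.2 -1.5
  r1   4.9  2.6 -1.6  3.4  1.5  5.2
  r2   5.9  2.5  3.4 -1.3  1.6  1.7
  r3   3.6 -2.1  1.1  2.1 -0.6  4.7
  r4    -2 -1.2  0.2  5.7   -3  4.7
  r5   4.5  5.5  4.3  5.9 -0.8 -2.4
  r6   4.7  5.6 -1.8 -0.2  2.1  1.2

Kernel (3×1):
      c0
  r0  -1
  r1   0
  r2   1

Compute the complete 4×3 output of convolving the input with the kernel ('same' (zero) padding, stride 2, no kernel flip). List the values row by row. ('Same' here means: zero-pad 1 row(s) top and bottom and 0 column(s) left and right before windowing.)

Output[0,0]: The receptive field on the zero-padded input at this output position is [0 / 2.6 / 4.9]. Elementwise product with the kernel and sum: 0·-1 + 4.9·1.

4.9 -1.6 1.5
-1.3 2.7 -2.1
0.9 3.2 -0.2
-4.5 -4.3 0.8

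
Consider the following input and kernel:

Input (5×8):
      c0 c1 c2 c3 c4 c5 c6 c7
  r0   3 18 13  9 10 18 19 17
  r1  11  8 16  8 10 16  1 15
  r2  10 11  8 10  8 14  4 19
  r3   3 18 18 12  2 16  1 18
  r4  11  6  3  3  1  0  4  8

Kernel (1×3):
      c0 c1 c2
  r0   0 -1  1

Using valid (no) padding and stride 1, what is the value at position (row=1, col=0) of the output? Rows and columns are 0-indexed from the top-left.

The receptive field on the input at this output position is [11 8 16]. Elementwise product with the kernel and sum: 8·-1 + 16·1.

8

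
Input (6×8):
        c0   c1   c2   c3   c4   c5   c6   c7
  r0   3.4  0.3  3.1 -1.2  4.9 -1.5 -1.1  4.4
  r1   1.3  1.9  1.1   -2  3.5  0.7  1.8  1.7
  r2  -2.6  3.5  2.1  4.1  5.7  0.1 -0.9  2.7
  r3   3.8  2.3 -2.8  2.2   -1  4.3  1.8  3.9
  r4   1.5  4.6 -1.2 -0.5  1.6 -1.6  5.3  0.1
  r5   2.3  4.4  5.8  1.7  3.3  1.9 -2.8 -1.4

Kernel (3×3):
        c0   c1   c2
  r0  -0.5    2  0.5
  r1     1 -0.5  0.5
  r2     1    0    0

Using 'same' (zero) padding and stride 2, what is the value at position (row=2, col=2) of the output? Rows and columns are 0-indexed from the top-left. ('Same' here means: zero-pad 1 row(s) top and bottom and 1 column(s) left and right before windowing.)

The receptive field on the zero-padded input at this output position is [2.2 -1 4.3 / -0.5 1.6 -1.6 / 1.7 3.3 1.9]. Elementwise product with the kernel and sum: 2.2·-0.5 + -1·2 + 4.3·0.5 + -0.5·1 + 1.6·-0.5 + -1.6·0.5 + 1.7·1.

-1.35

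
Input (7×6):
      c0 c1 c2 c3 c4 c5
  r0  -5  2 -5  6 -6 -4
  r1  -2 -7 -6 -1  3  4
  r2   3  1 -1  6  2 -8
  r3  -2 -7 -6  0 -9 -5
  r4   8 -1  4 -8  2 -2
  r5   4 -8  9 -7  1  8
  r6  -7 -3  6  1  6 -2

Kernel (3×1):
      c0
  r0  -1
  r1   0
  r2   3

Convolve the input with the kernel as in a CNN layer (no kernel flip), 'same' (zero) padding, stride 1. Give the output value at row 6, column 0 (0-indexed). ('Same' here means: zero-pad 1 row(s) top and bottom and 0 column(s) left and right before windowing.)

-4

The receptive field on the zero-padded input at this output position is [4 / -7 / 0]. Elementwise product with the kernel and sum: 4·-1 + 0·3.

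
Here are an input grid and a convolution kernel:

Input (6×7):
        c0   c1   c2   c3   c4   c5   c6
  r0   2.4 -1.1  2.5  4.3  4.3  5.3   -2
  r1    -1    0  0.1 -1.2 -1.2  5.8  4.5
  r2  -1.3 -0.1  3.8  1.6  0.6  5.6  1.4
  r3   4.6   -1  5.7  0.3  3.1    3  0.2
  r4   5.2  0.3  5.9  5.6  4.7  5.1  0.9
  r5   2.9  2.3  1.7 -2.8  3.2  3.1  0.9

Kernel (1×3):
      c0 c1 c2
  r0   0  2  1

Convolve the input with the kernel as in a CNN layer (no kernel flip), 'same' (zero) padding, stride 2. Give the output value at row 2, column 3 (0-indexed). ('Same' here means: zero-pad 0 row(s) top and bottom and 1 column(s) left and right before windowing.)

The receptive field on the zero-padded input at this output position is [5.1 0.9 0]. Elementwise product with the kernel and sum: 0.9·2 + 0·1.

1.8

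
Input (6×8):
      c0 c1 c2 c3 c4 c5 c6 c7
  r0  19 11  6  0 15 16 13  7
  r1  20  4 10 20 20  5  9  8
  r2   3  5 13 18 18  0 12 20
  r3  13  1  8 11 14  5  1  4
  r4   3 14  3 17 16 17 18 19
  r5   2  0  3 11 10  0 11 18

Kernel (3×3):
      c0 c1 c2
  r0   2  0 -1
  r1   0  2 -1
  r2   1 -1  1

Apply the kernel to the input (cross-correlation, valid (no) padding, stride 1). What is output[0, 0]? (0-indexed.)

The receptive field on the input at this output position is [19 11 6 / 20 4 10 / 3 5 13]. Elementwise product with the kernel and sum: 19·2 + 6·-1 + 4·2 + 10·-1 + 3·1 + 5·-1 + 13·1.

41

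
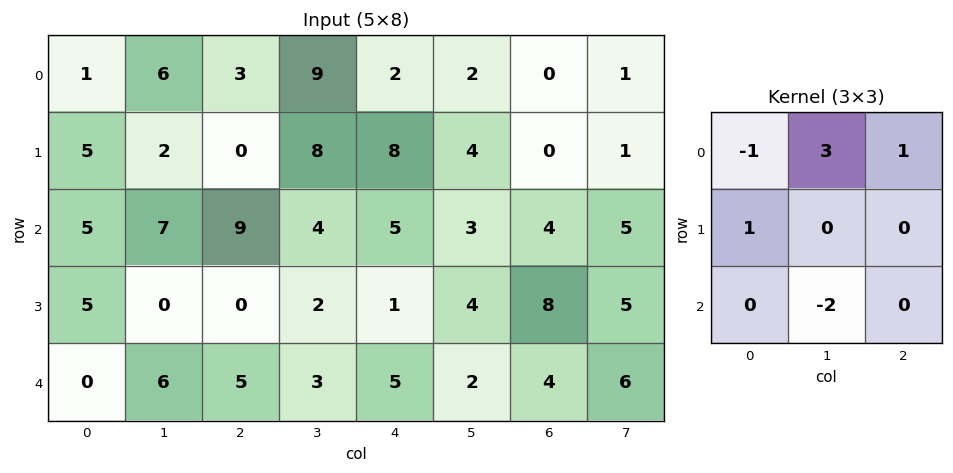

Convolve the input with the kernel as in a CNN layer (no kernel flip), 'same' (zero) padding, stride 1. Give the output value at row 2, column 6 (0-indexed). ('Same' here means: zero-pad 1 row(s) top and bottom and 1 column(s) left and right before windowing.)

-16

The receptive field on the zero-padded input at this output position is [4 0 1 / 3 4 5 / 4 8 5]. Elementwise product with the kernel and sum: 4·-1 + 0·3 + 1·1 + 3·1 + 8·-2.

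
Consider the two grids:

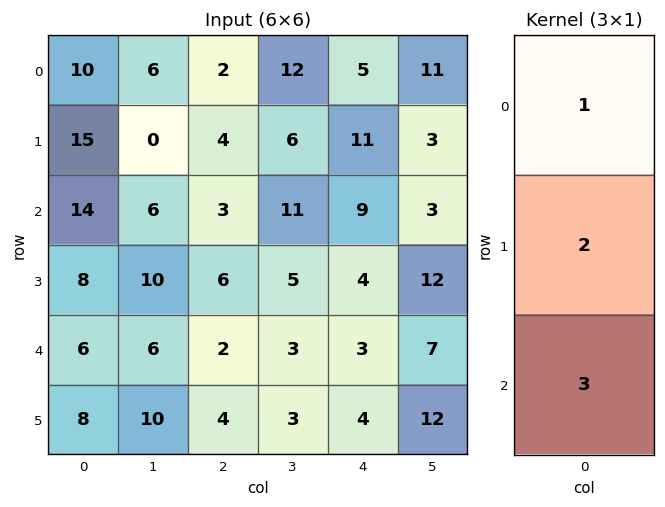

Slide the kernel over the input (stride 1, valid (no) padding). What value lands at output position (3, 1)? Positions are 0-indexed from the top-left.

The receptive field on the input at this output position is [10 / 6 / 10]. Elementwise product with the kernel and sum: 10·1 + 6·2 + 10·3.

52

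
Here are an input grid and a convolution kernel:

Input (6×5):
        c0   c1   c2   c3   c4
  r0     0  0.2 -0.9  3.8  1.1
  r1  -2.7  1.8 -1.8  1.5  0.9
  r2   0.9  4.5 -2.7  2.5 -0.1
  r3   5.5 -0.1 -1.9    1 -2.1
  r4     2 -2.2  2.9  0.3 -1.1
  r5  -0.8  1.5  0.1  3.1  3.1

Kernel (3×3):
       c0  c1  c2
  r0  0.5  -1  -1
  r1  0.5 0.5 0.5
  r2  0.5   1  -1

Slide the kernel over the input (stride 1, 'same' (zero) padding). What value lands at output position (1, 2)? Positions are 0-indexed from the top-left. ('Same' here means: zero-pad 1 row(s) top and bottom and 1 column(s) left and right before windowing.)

-5

The receptive field on the zero-padded input at this output position is [0.2 -0.9 3.8 / 1.8 -1.8 1.5 / 4.5 -2.7 2.5]. Elementwise product with the kernel and sum: 0.2·0.5 + -0.9·-1 + 3.8·-1 + 1.8·0.5 + -1.8·0.5 + 1.5·0.5 + 4.5·0.5 + -2.7·1 + 2.5·-1.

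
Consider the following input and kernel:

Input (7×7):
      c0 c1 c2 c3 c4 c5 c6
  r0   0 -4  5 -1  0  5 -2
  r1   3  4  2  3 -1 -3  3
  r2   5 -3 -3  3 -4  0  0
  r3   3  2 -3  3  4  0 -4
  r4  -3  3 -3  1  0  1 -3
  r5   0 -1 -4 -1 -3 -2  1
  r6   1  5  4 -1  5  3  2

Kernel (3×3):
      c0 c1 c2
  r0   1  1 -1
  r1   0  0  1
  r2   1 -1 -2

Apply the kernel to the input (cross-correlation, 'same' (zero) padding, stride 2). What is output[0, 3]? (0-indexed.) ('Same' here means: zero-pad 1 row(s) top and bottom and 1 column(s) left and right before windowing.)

The receptive field on the zero-padded input at this output position is [0 0 0 / 5 -2 0 / -3 3 0]. Elementwise product with the kernel and sum: 0·1 + 0·1 + 0·-1 + 0·1 + -3·1 + 3·-1 + 0·-2.

-6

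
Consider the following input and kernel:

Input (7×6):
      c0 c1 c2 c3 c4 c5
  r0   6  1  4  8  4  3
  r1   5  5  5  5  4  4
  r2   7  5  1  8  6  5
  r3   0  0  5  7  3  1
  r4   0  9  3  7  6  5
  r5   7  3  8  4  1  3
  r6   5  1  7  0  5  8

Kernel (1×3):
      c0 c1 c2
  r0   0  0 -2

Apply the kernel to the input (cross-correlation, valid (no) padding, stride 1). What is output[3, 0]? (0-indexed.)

-10

The receptive field on the input at this output position is [0 0 5]. Elementwise product with the kernel and sum: 5·-2.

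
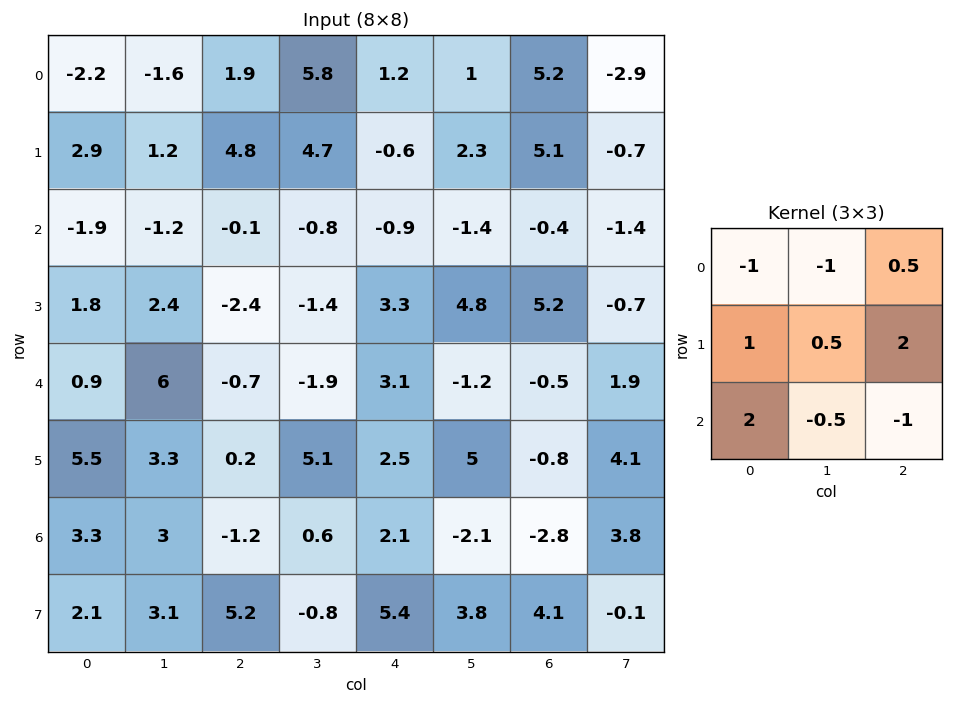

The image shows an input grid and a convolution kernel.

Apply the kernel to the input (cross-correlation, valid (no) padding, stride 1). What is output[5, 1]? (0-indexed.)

The receptive field on the input at this output position is [3.3 0.2 5.1 / 3 -1.2 0.6 / 3.1 5.2 -0.8]. Elementwise product with the kernel and sum: 3.3·-1 + 0.2·-1 + 5.1·0.5 + 3·1 + -1.2·0.5 + 0.6·2 + 3.1·2 + 5.2·-0.5 + -0.8·-1.

7.05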